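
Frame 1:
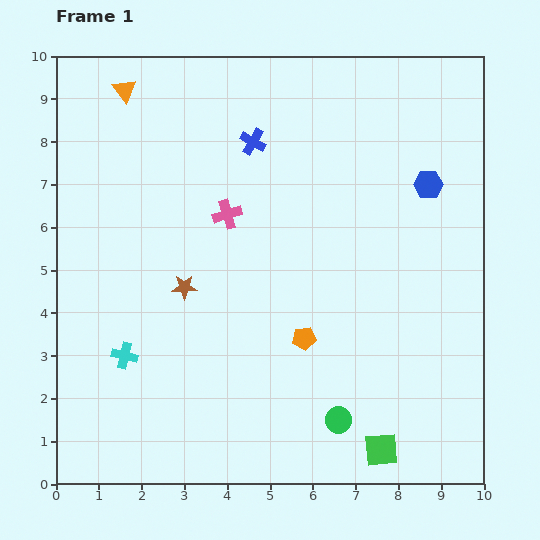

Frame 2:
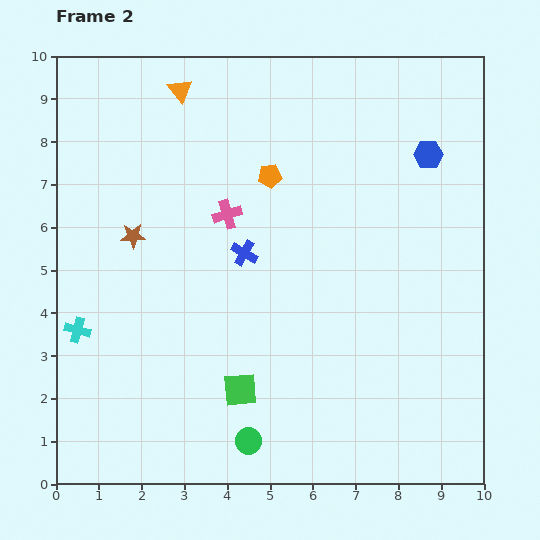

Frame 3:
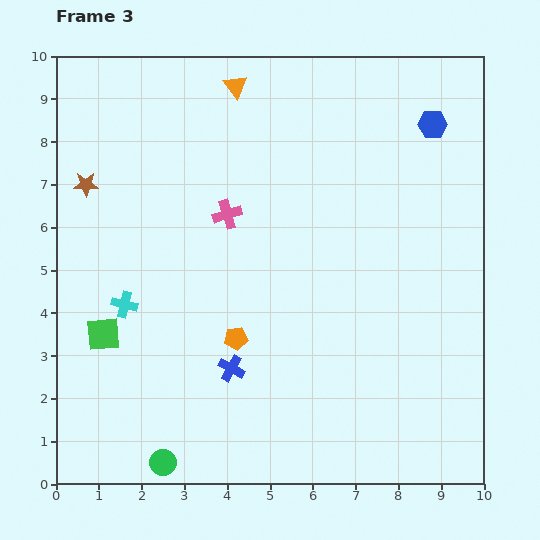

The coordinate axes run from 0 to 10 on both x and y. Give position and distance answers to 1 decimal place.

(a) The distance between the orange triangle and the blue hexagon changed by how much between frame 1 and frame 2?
-1.4

Distance in frame 1: 7.4. Distance in frame 2: 6.0.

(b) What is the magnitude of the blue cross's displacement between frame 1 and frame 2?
2.6

The blue cross moved from (4.6, 8.0) to (4.4, 5.4), a distance of √(0.2² + 2.6²) ≈ 2.6.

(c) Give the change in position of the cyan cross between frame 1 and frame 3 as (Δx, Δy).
(0.0, 1.2)

The cyan cross was at (1.6, 3.0) in frame 1 and (1.6, 4.2) in frame 3.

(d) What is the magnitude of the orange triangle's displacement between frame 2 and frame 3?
1.3

The orange triangle moved from (2.9, 9.2) to (4.2, 9.3), a distance of √(1.3² + 0.1²) ≈ 1.3.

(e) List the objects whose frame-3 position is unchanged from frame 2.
the pink cross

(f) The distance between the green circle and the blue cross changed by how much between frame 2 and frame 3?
-1.7

Distance in frame 2: 4.4. Distance in frame 3: 2.7.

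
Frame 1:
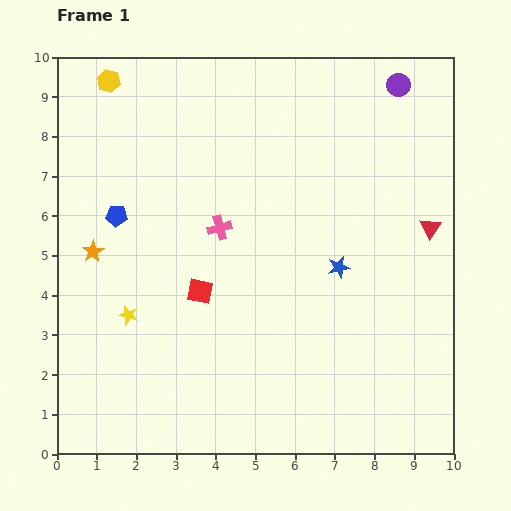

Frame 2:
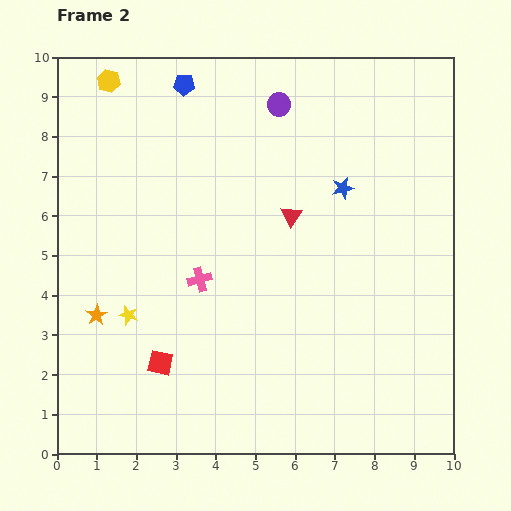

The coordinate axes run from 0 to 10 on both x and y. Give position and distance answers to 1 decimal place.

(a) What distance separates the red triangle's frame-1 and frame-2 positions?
3.5

The red triangle moved from (9.4, 5.7) to (5.9, 6.0), a distance of √(3.5² + 0.3²) ≈ 3.5.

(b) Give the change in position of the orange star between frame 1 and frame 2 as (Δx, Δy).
(0.1, -1.6)

The orange star was at (0.9, 5.1) in frame 1 and (1.0, 3.5) in frame 2.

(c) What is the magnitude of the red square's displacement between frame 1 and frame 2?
2.1

The red square moved from (3.6, 4.1) to (2.6, 2.3), a distance of √(1.0² + 1.8²) ≈ 2.1.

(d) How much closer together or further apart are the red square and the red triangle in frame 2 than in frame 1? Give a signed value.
-1.0

Distance in frame 1: 6.0. Distance in frame 2: 5.0.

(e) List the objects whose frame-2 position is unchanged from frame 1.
the yellow star, the yellow hexagon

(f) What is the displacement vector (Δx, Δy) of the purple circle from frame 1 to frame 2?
(-3.0, -0.5)

The purple circle was at (8.6, 9.3) in frame 1 and (5.6, 8.8) in frame 2.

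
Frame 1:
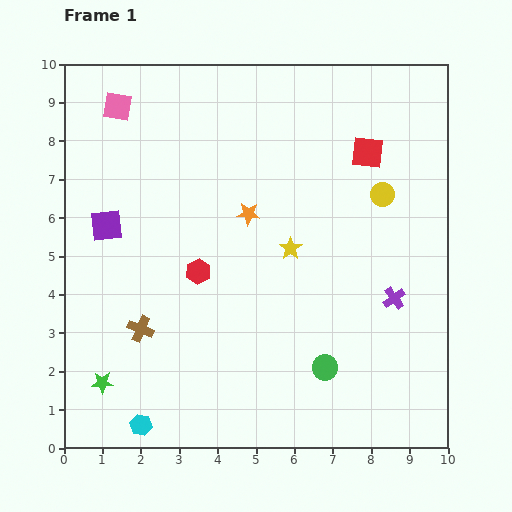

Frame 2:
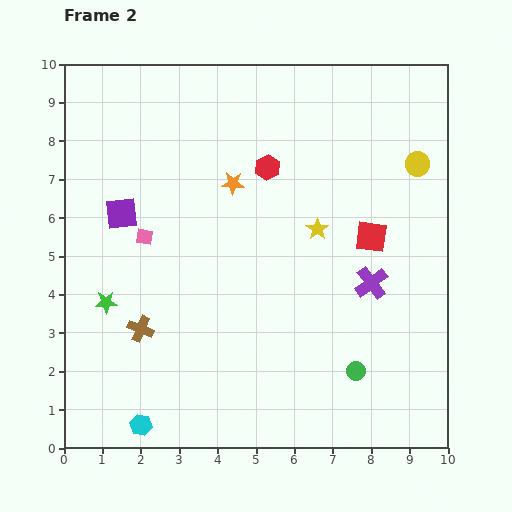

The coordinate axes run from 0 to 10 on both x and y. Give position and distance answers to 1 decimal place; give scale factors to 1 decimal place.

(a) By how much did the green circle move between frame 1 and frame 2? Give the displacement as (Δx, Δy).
(0.8, -0.1)

The green circle was at (6.8, 2.1) in frame 1 and (7.6, 2.0) in frame 2.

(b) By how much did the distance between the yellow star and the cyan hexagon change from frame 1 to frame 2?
+0.9

Distance in frame 1: 6.0. Distance in frame 2: 6.9.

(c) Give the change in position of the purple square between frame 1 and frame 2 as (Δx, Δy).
(0.4, 0.3)

The purple square was at (1.1, 5.8) in frame 1 and (1.5, 6.1) in frame 2.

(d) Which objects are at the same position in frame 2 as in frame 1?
the cyan hexagon, the brown cross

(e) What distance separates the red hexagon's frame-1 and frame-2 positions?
3.2

The red hexagon moved from (3.5, 4.6) to (5.3, 7.3), a distance of √(1.8² + 2.7²) ≈ 3.2.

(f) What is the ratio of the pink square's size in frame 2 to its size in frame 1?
0.6×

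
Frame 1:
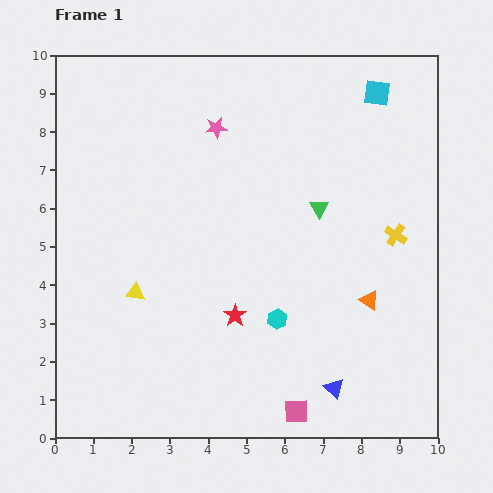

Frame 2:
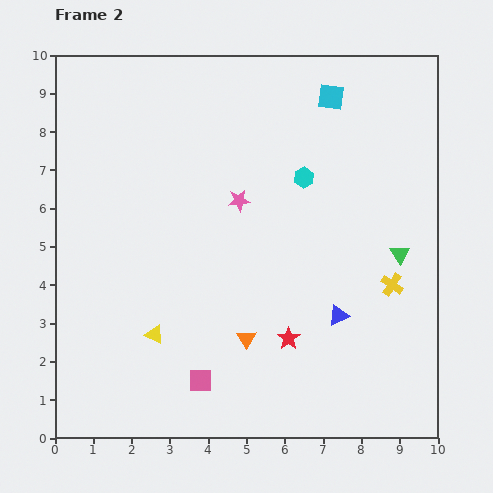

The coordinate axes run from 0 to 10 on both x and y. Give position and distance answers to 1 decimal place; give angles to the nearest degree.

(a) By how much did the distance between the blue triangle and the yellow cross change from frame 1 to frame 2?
-2.7

Distance in frame 1: 4.3. Distance in frame 2: 1.6.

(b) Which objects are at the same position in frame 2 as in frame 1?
none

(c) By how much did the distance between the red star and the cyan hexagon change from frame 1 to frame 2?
+3.1

Distance in frame 1: 1.1. Distance in frame 2: 4.2.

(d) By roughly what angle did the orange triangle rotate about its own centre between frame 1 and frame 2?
25° clockwise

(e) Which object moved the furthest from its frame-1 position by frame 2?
the cyan hexagon

(moved 3.8; next 3.4)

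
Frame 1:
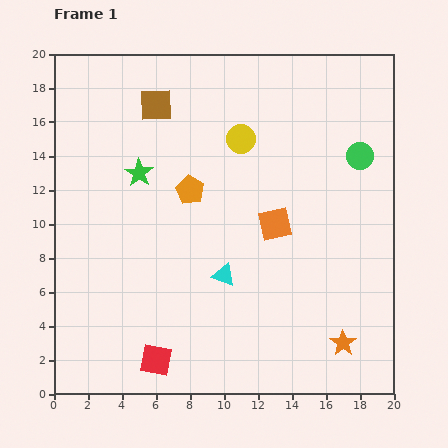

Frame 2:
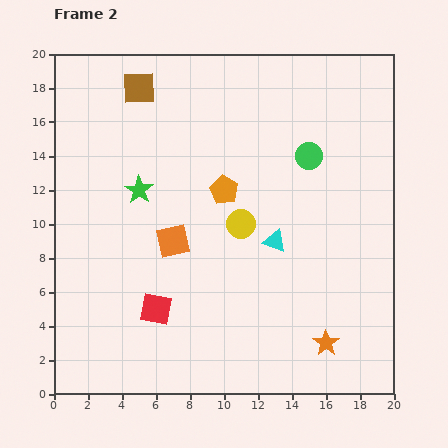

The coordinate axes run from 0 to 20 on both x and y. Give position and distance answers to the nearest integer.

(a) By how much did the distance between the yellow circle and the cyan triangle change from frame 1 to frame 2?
-6

Distance in frame 1: 8. Distance in frame 2: 2.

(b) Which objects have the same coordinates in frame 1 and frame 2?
none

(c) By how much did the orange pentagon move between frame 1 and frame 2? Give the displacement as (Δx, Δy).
(2, 0)

The orange pentagon was at (8, 12) in frame 1 and (10, 12) in frame 2.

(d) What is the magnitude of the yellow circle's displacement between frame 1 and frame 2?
5

The yellow circle moved from (11, 15) to (11, 10), a distance of √(0² + 5²) ≈ 5.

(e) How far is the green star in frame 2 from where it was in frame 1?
1

The green star moved from (5, 13) to (5, 12), a distance of √(0² + 1²) ≈ 1.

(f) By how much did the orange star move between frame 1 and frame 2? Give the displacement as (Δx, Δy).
(-1, 0)

The orange star was at (17, 3) in frame 1 and (16, 3) in frame 2.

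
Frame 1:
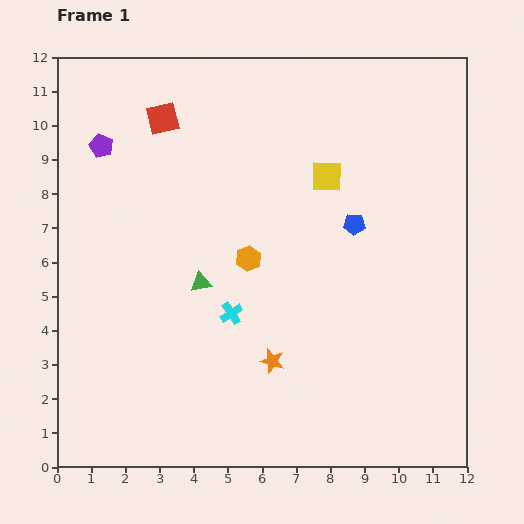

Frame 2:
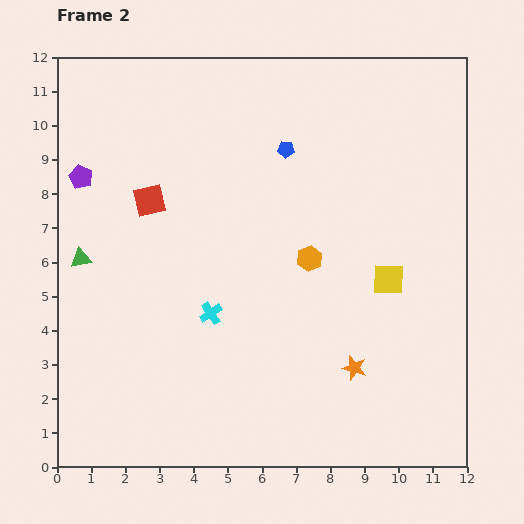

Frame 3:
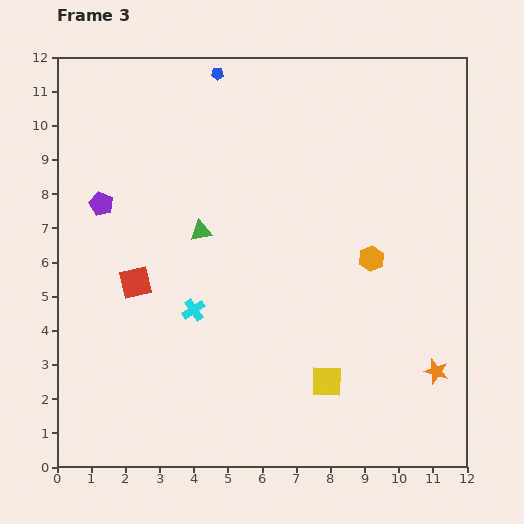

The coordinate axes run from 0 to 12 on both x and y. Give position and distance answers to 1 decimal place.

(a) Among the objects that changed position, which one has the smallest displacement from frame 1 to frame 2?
the cyan cross

(moved 0.6)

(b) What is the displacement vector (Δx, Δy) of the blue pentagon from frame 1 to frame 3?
(-4.0, 4.4)

The blue pentagon was at (8.7, 7.1) in frame 1 and (4.7, 11.5) in frame 3.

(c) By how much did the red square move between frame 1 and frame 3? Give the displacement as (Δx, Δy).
(-0.8, -4.8)

The red square was at (3.1, 10.2) in frame 1 and (2.3, 5.4) in frame 3.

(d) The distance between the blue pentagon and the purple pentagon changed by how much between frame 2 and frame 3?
-1.0

Distance in frame 2: 6.1. Distance in frame 3: 5.1.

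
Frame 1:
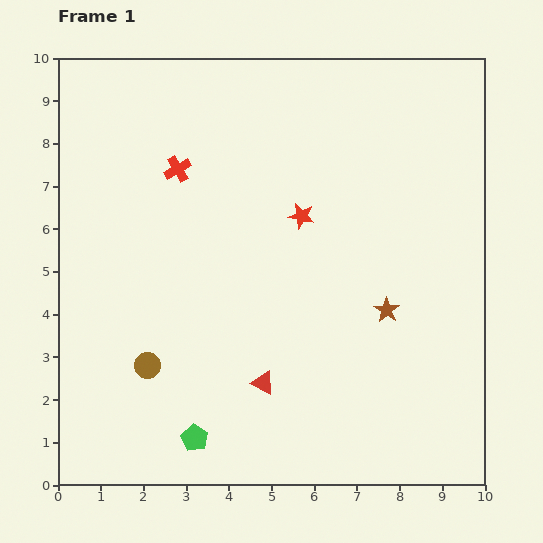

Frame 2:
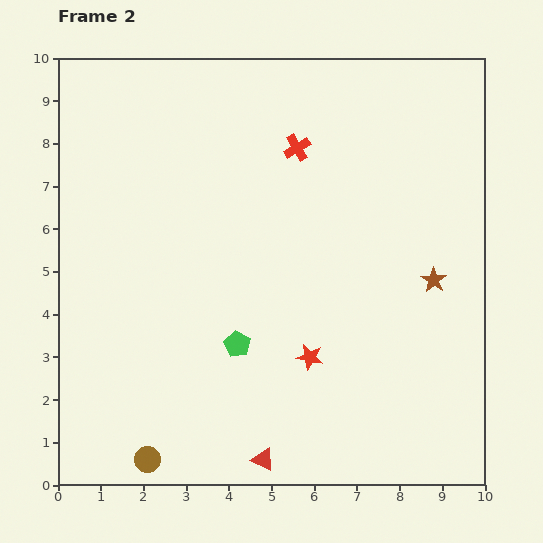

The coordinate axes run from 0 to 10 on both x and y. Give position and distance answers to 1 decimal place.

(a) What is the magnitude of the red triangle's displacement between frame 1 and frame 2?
1.8

The red triangle moved from (4.8, 2.4) to (4.8, 0.6), a distance of √(0.0² + 1.8²) ≈ 1.8.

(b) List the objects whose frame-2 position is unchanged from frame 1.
none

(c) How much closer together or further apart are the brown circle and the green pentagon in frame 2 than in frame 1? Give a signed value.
+1.4

Distance in frame 1: 2.0. Distance in frame 2: 3.4.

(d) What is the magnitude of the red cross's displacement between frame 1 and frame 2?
2.8

The red cross moved from (2.8, 7.4) to (5.6, 7.9), a distance of √(2.8² + 0.5²) ≈ 2.8.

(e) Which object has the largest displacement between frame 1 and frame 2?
the red star

(moved 3.3; next 2.8)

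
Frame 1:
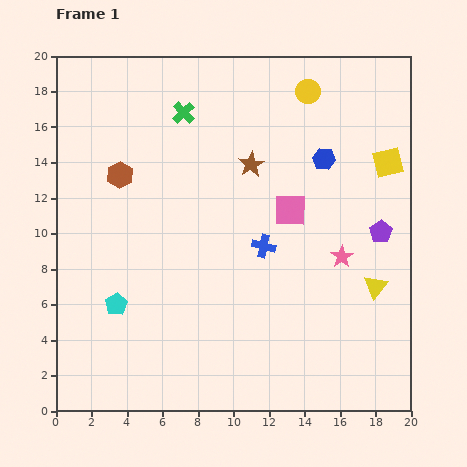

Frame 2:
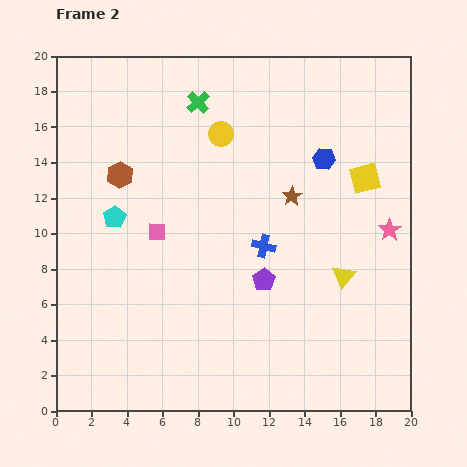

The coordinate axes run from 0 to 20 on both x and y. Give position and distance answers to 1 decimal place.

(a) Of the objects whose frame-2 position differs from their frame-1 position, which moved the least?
the green cross

(moved 1.0)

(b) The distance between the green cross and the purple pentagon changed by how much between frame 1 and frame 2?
-2.3

Distance in frame 1: 13.0. Distance in frame 2: 10.7.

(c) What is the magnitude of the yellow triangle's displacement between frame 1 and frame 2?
1.9

The yellow triangle moved from (18.0, 7.0) to (16.2, 7.6), a distance of √(1.8² + 0.6²) ≈ 1.9.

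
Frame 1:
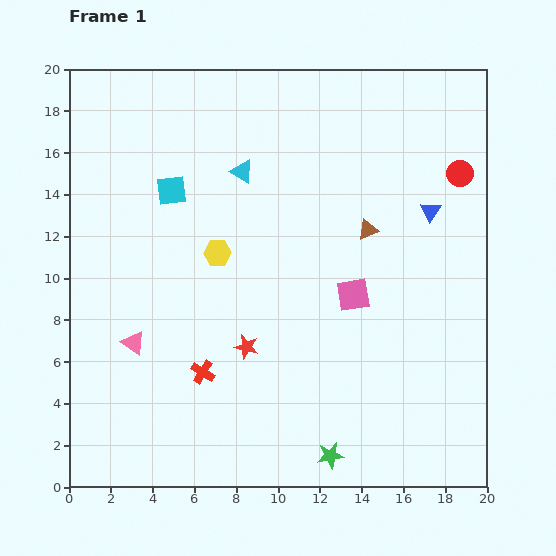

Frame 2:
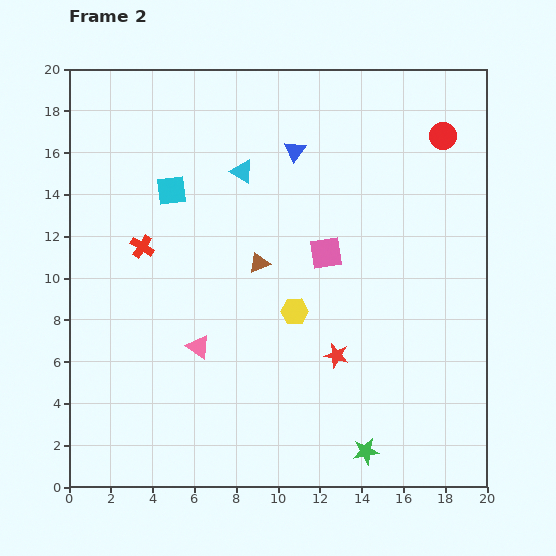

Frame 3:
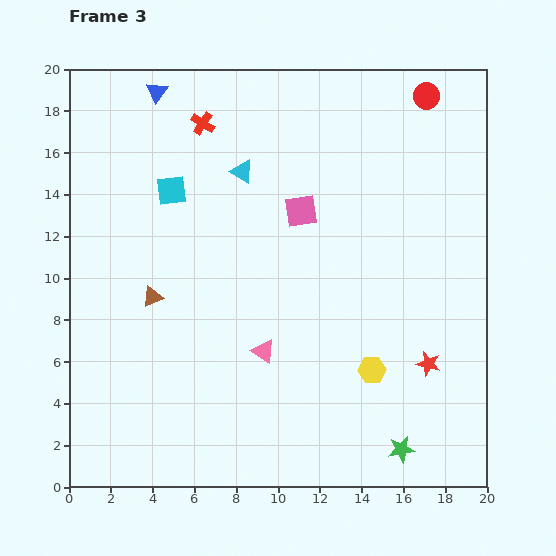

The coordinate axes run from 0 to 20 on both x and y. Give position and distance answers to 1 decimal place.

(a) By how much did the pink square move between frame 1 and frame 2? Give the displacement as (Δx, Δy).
(-1.3, 2.0)

The pink square was at (13.6, 9.2) in frame 1 and (12.3, 11.2) in frame 2.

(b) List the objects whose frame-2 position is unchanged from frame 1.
the cyan square, the cyan triangle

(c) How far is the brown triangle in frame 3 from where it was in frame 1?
10.8

The brown triangle moved from (14.3, 12.3) to (4.0, 9.1), a distance of √(10.3² + 3.2²) ≈ 10.8.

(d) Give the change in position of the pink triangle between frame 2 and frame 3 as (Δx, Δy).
(3.1, -0.2)

The pink triangle was at (6.2, 6.7) in frame 2 and (9.3, 6.5) in frame 3.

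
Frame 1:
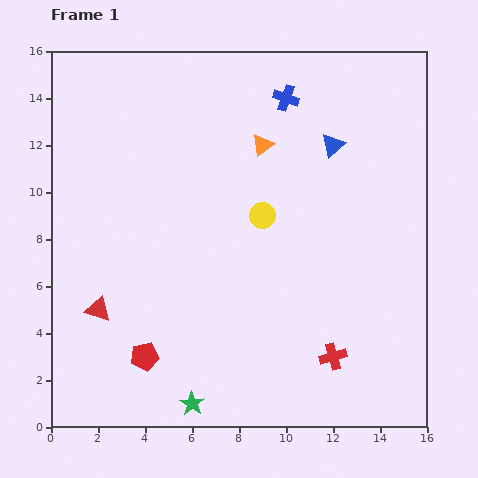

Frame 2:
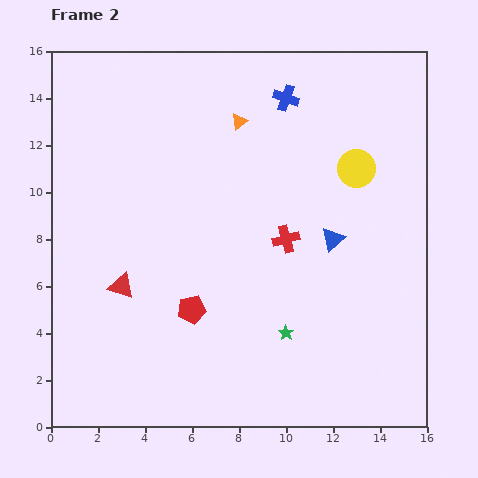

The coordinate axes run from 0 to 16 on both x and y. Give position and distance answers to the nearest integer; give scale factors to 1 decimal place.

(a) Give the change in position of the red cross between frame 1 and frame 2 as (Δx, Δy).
(-2, 5)

The red cross was at (12, 3) in frame 1 and (10, 8) in frame 2.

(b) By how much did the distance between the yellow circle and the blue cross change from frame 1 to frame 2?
-1

Distance in frame 1: 5. Distance in frame 2: 4.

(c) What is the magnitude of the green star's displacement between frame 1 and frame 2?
5

The green star moved from (6, 1) to (10, 4), a distance of √(4² + 3²) ≈ 5.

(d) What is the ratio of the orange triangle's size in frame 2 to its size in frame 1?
0.8×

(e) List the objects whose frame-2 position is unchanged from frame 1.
the blue cross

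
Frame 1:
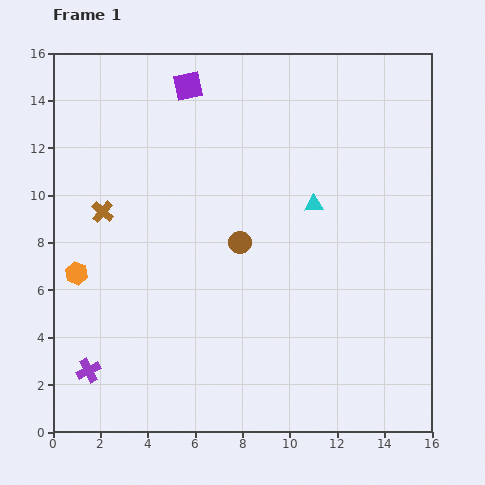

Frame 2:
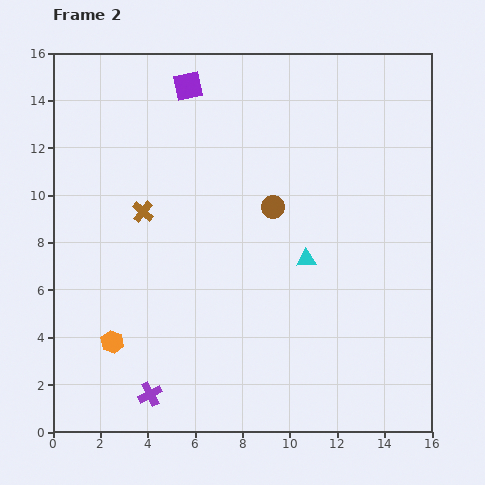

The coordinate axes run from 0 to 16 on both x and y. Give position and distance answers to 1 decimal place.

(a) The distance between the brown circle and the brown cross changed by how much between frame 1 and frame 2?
-0.4

Distance in frame 1: 5.9. Distance in frame 2: 5.5.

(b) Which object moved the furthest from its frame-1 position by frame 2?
the orange hexagon

(moved 3.3; next 2.8)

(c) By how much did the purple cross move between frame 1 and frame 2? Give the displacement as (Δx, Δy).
(2.6, -1.0)

The purple cross was at (1.5, 2.6) in frame 1 and (4.1, 1.6) in frame 2.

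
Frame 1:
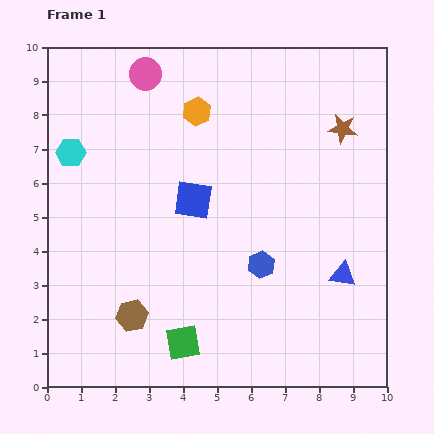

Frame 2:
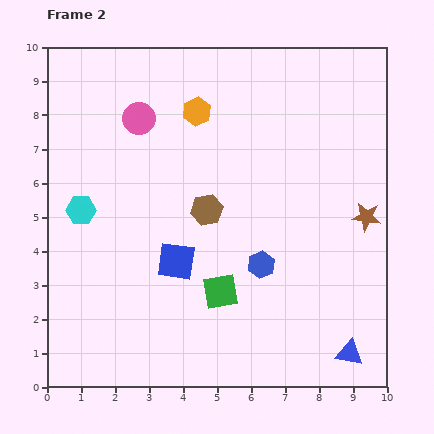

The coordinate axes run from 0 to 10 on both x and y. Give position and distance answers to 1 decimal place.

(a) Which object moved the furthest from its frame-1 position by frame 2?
the brown hexagon

(moved 3.8; next 2.7)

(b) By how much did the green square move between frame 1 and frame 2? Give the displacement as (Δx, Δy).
(1.1, 1.5)

The green square was at (4.0, 1.3) in frame 1 and (5.1, 2.8) in frame 2.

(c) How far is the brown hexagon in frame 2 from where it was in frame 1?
3.8

The brown hexagon moved from (2.5, 2.1) to (4.7, 5.2), a distance of √(2.2² + 3.1²) ≈ 3.8.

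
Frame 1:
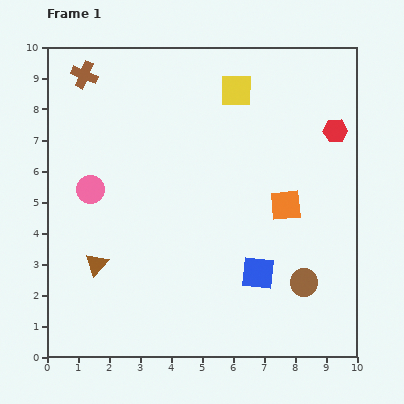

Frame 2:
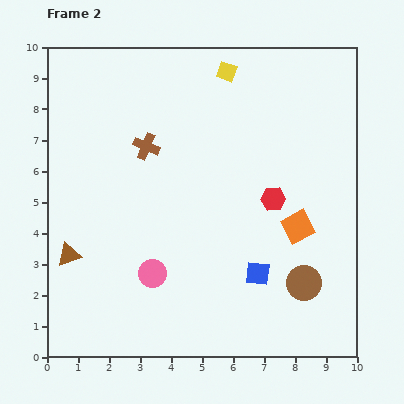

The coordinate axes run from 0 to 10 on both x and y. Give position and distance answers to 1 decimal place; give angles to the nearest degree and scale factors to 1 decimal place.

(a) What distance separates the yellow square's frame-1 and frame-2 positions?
0.7

The yellow square moved from (6.1, 8.6) to (5.8, 9.2), a distance of √(0.3² + 0.6²) ≈ 0.7.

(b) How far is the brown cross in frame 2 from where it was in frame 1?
3.0

The brown cross moved from (1.2, 9.1) to (3.2, 6.8), a distance of √(2.0² + 2.3²) ≈ 3.0.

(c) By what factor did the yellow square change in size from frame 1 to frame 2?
0.6×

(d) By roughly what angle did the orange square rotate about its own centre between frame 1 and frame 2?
23° counter-clockwise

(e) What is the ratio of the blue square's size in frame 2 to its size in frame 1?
0.7×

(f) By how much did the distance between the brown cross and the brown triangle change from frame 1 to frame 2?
-1.8

Distance in frame 1: 6.1. Distance in frame 2: 4.3.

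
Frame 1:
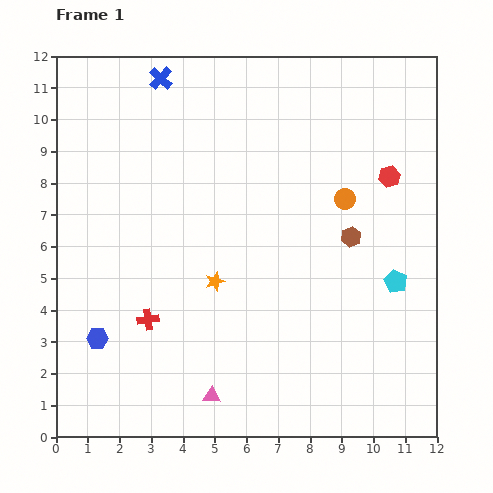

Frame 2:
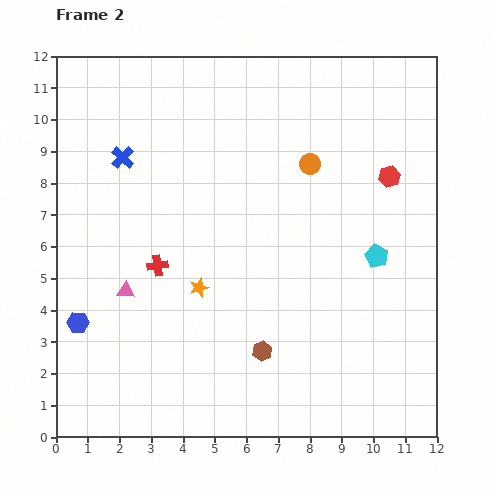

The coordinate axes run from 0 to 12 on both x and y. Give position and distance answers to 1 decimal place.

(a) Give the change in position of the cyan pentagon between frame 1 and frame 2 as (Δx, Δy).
(-0.6, 0.8)

The cyan pentagon was at (10.7, 4.9) in frame 1 and (10.1, 5.7) in frame 2.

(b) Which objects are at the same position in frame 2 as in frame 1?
the red hexagon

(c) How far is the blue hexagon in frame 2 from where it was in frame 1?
0.8

The blue hexagon moved from (1.3, 3.1) to (0.7, 3.6), a distance of √(0.6² + 0.5²) ≈ 0.8.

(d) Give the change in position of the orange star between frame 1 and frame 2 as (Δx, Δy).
(-0.5, -0.2)

The orange star was at (5.0, 4.9) in frame 1 and (4.5, 4.7) in frame 2.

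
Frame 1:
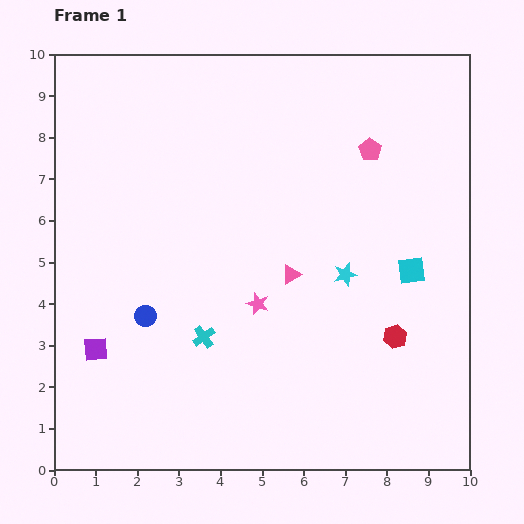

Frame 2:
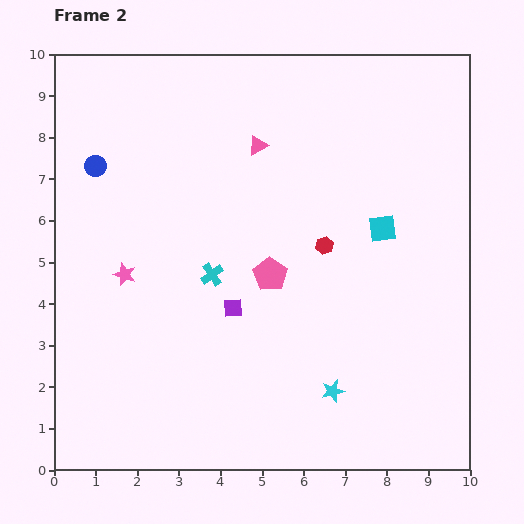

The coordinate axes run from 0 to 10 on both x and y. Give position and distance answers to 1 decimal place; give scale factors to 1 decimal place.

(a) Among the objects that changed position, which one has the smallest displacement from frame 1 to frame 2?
the cyan square

(moved 1.2)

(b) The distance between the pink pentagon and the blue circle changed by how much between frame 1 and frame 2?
-1.8

Distance in frame 1: 6.7. Distance in frame 2: 4.9.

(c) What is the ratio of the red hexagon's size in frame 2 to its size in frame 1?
0.8×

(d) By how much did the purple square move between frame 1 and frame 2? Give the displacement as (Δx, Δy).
(3.3, 1.0)

The purple square was at (1.0, 2.9) in frame 1 and (4.3, 3.9) in frame 2.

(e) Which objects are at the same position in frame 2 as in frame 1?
none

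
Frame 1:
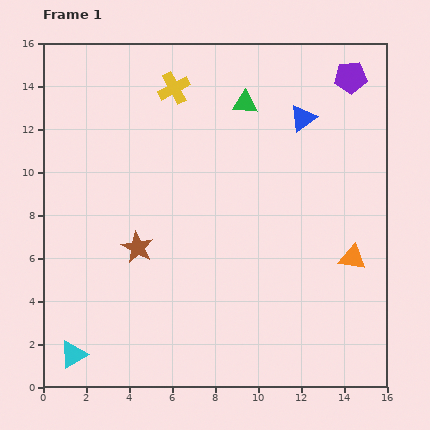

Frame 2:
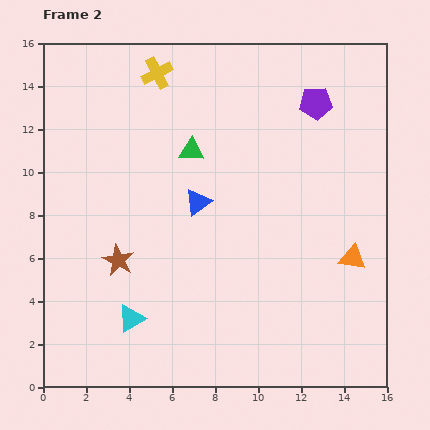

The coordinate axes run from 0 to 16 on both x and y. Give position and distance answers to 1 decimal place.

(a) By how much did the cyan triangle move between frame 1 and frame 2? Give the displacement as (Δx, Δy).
(2.7, 1.7)

The cyan triangle was at (1.4, 1.5) in frame 1 and (4.1, 3.2) in frame 2.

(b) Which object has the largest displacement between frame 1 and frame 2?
the blue triangle

(moved 6.3; next 3.3)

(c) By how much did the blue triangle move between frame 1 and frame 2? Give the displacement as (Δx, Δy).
(-4.9, -3.9)

The blue triangle was at (12.1, 12.5) in frame 1 and (7.2, 8.6) in frame 2.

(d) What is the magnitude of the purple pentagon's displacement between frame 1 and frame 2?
2.0

The purple pentagon moved from (14.3, 14.4) to (12.7, 13.2), a distance of √(1.6² + 1.2²) ≈ 2.0.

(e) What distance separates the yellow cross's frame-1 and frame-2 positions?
1.1

The yellow cross moved from (6.1, 13.9) to (5.3, 14.6), a distance of √(0.8² + 0.7²) ≈ 1.1.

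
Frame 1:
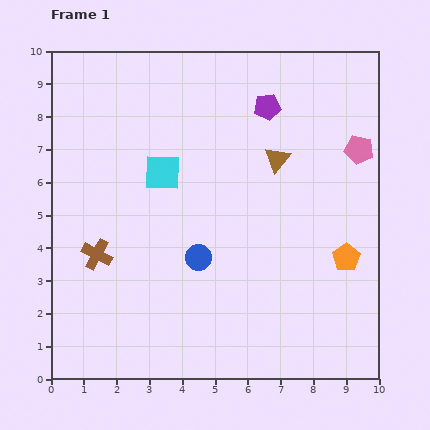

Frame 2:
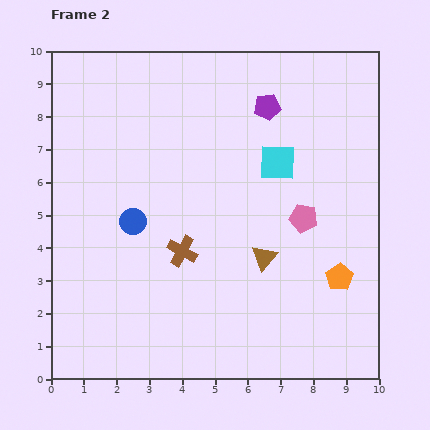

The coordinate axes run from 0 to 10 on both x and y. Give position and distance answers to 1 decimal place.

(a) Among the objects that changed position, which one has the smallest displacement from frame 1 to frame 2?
the orange pentagon

(moved 0.6)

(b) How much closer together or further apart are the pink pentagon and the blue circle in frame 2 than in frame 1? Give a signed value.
-0.7

Distance in frame 1: 5.9. Distance in frame 2: 5.2.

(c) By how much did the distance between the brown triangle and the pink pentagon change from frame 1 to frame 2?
-0.8

Distance in frame 1: 2.5. Distance in frame 2: 1.7.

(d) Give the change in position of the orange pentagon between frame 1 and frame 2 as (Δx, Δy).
(-0.2, -0.6)

The orange pentagon was at (9.0, 3.7) in frame 1 and (8.8, 3.1) in frame 2.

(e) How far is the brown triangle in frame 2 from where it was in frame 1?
3.0

The brown triangle moved from (6.9, 6.7) to (6.5, 3.7), a distance of √(0.4² + 3.0²) ≈ 3.0.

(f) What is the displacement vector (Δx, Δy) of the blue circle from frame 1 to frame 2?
(-2.0, 1.1)

The blue circle was at (4.5, 3.7) in frame 1 and (2.5, 4.8) in frame 2.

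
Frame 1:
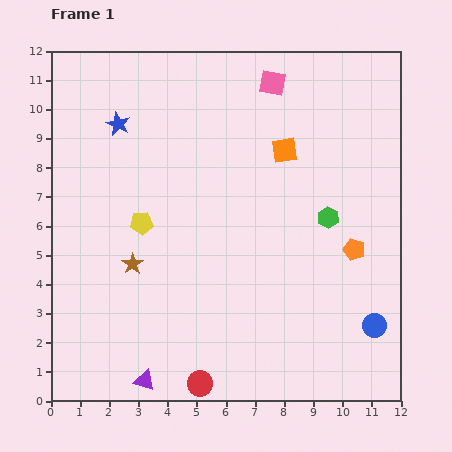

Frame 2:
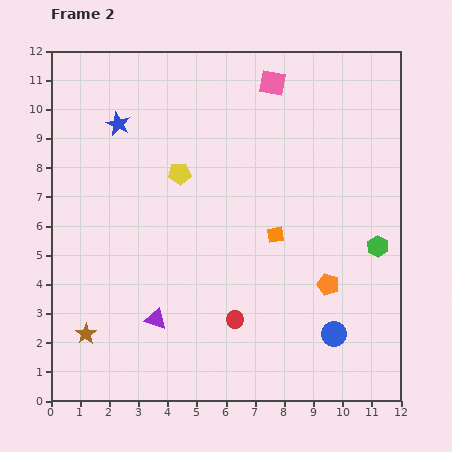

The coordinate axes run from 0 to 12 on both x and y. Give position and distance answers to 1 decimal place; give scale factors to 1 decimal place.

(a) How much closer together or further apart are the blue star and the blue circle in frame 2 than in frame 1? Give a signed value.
-0.9

Distance in frame 1: 11.2. Distance in frame 2: 10.3.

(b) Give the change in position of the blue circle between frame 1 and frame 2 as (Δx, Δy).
(-1.4, -0.3)

The blue circle was at (11.1, 2.6) in frame 1 and (9.7, 2.3) in frame 2.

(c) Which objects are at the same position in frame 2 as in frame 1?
the blue star, the pink square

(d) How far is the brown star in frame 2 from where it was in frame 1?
2.9

The brown star moved from (2.8, 4.7) to (1.2, 2.3), a distance of √(1.6² + 2.4²) ≈ 2.9.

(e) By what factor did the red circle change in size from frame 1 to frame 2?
0.7×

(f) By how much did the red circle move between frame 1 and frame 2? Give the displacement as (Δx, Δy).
(1.2, 2.2)

The red circle was at (5.1, 0.6) in frame 1 and (6.3, 2.8) in frame 2.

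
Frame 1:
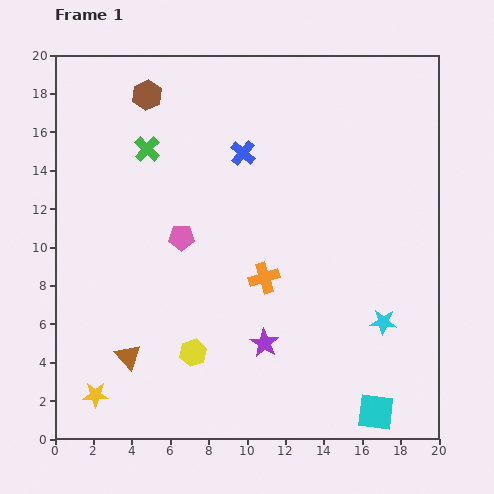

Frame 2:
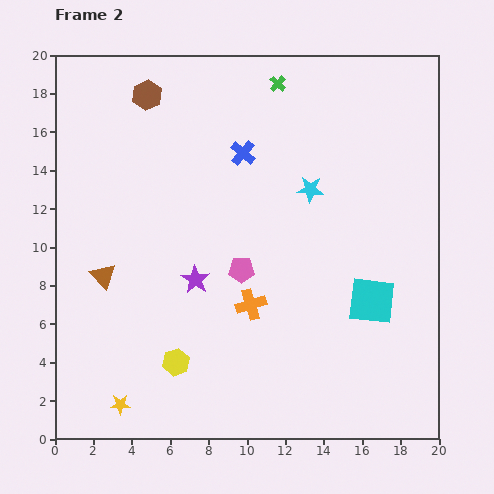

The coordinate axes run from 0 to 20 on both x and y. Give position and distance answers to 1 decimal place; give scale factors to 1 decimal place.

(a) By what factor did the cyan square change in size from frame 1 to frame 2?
1.3×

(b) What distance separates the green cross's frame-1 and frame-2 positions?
7.6

The green cross moved from (4.8, 15.1) to (11.6, 18.5), a distance of √(6.8² + 3.4²) ≈ 7.6.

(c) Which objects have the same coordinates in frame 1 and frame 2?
the brown hexagon, the blue cross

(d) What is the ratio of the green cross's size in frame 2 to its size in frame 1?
0.6×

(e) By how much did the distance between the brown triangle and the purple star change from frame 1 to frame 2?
-2.3

Distance in frame 1: 7.1. Distance in frame 2: 4.8.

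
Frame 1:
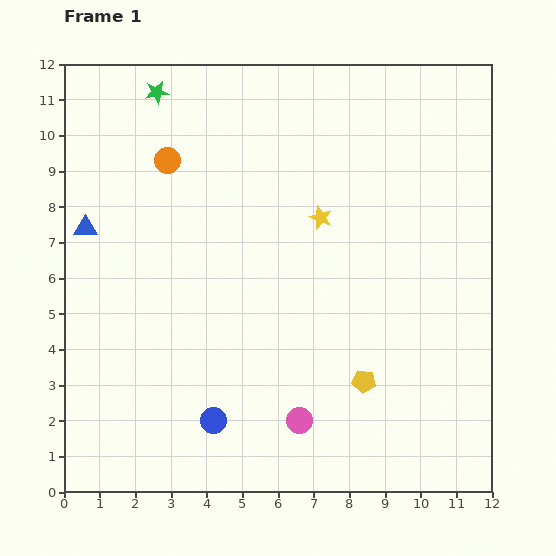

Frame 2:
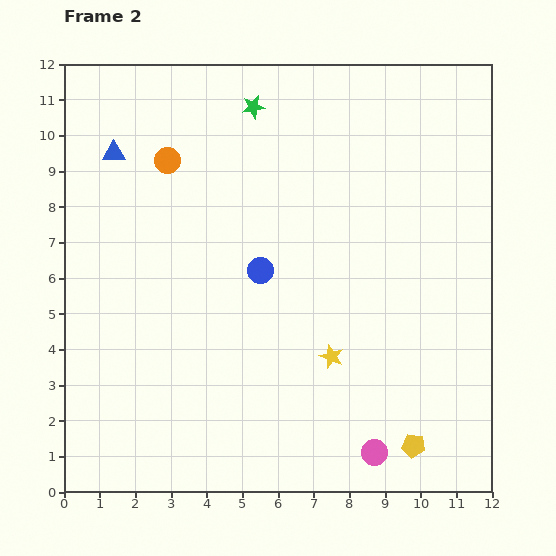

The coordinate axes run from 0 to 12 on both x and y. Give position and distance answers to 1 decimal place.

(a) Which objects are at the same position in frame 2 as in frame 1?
the orange circle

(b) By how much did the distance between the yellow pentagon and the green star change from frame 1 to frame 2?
+0.5

Distance in frame 1: 10.0. Distance in frame 2: 10.5.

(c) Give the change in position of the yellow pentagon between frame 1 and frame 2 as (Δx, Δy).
(1.4, -1.8)

The yellow pentagon was at (8.4, 3.1) in frame 1 and (9.8, 1.3) in frame 2.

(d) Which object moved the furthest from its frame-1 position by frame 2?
the blue circle

(moved 4.4; next 3.9)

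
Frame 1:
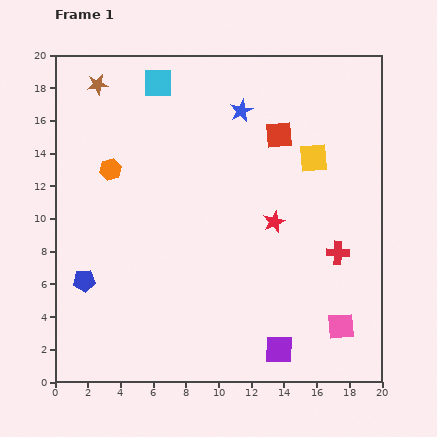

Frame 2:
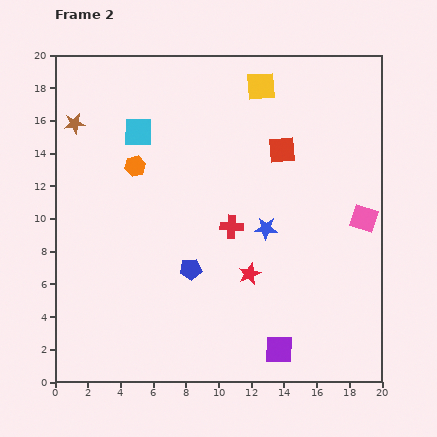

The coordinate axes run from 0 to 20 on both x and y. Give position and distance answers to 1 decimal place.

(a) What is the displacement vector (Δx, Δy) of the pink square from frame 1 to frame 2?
(1.4, 6.6)

The pink square was at (17.5, 3.4) in frame 1 and (18.9, 10.0) in frame 2.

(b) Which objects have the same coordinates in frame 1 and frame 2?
the purple square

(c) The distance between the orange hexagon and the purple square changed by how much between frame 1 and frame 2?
-0.9

Distance in frame 1: 15.1. Distance in frame 2: 14.2.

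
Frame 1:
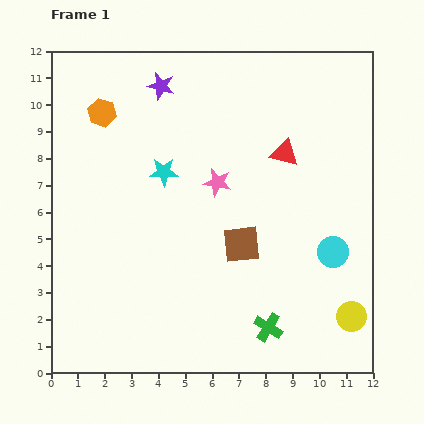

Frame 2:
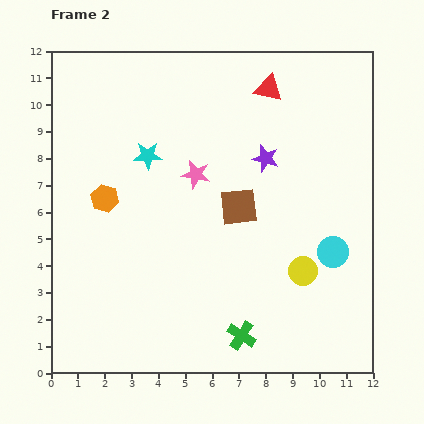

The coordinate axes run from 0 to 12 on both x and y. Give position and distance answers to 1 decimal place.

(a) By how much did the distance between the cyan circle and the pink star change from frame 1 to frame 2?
+0.9

Distance in frame 1: 5.0. Distance in frame 2: 5.9.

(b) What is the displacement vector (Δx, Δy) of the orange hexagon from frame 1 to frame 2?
(0.1, -3.2)

The orange hexagon was at (1.9, 9.7) in frame 1 and (2.0, 6.5) in frame 2.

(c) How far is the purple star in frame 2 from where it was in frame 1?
4.7

The purple star moved from (4.1, 10.7) to (8.0, 8.0), a distance of √(3.9² + 2.7²) ≈ 4.7.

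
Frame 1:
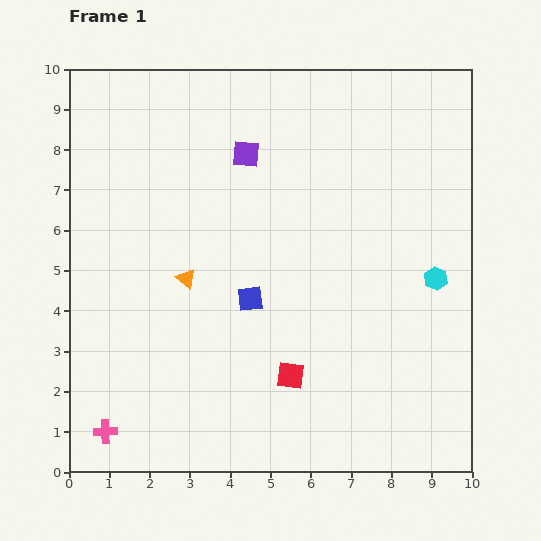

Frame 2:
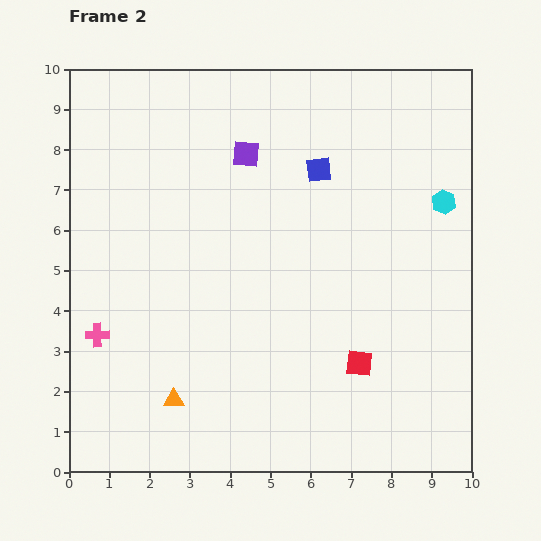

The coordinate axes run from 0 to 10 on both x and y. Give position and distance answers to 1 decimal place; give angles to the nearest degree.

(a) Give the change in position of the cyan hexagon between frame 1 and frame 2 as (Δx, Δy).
(0.2, 1.9)

The cyan hexagon was at (9.1, 4.8) in frame 1 and (9.3, 6.7) in frame 2.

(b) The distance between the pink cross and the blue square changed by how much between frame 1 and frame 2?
+2.0

Distance in frame 1: 4.9. Distance in frame 2: 6.9.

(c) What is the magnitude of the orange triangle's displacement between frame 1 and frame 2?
3.0

The orange triangle moved from (2.9, 4.8) to (2.6, 1.8), a distance of √(0.3² + 3.0²) ≈ 3.0.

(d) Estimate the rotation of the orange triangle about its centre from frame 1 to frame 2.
40° counter-clockwise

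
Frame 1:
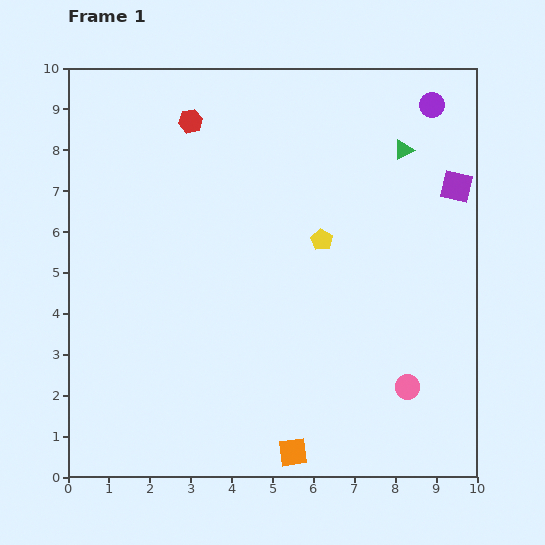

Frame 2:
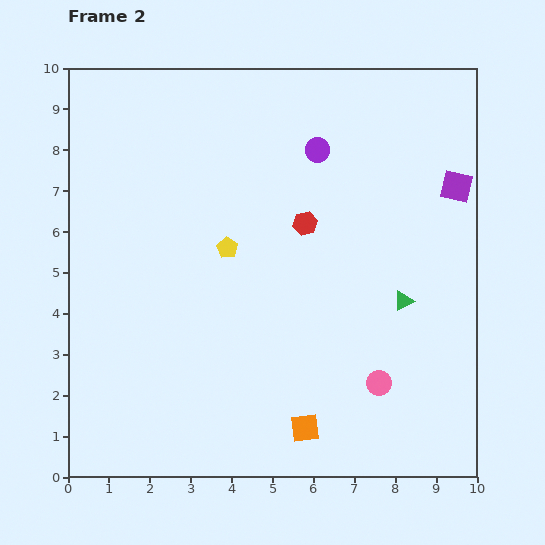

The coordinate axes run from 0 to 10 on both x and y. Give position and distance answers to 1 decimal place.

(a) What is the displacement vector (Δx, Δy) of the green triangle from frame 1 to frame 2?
(0.0, -3.7)

The green triangle was at (8.2, 8.0) in frame 1 and (8.2, 4.3) in frame 2.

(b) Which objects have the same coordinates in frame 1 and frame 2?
the purple square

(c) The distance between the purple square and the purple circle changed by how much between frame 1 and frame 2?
+1.4

Distance in frame 1: 2.1. Distance in frame 2: 3.5.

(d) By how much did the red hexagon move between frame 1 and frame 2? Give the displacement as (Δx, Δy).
(2.8, -2.5)

The red hexagon was at (3.0, 8.7) in frame 1 and (5.8, 6.2) in frame 2.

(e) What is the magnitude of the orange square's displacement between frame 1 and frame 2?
0.7

The orange square moved from (5.5, 0.6) to (5.8, 1.2), a distance of √(0.3² + 0.6²) ≈ 0.7.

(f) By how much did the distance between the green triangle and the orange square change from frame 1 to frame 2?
-4.0

Distance in frame 1: 7.9. Distance in frame 2: 3.9.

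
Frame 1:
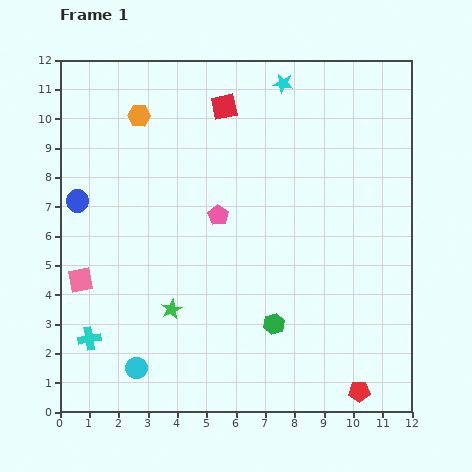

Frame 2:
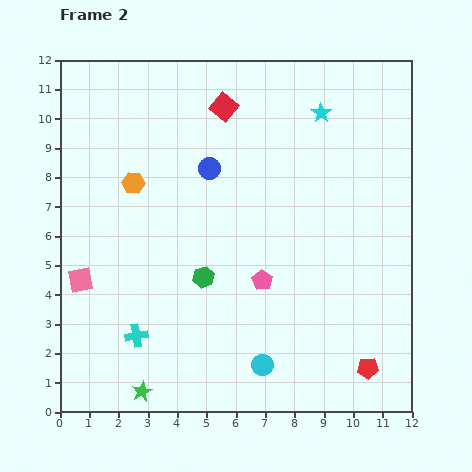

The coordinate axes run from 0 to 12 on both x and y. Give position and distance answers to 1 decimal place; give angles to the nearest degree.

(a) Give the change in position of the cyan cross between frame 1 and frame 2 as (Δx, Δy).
(1.6, 0.1)

The cyan cross was at (1.0, 2.5) in frame 1 and (2.6, 2.6) in frame 2.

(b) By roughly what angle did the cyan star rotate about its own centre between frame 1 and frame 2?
27° clockwise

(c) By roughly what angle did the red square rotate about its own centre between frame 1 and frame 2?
39° counter-clockwise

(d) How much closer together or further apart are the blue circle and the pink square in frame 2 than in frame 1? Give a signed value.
+3.1

Distance in frame 1: 2.7. Distance in frame 2: 5.8.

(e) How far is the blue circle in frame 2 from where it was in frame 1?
4.6

The blue circle moved from (0.6, 7.2) to (5.1, 8.3), a distance of √(4.5² + 1.1²) ≈ 4.6.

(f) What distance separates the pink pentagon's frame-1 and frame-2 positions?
2.7

The pink pentagon moved from (5.4, 6.7) to (6.9, 4.5), a distance of √(1.5² + 2.2²) ≈ 2.7.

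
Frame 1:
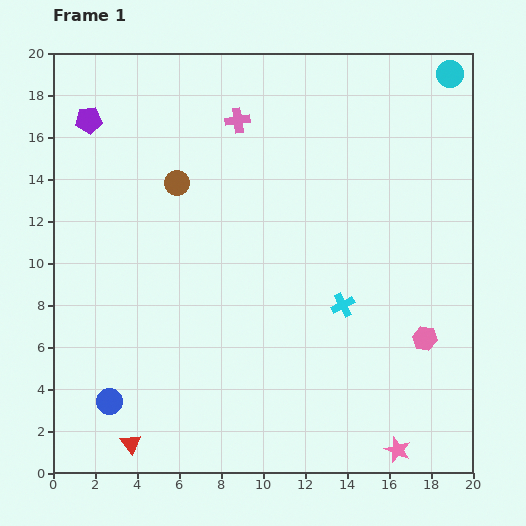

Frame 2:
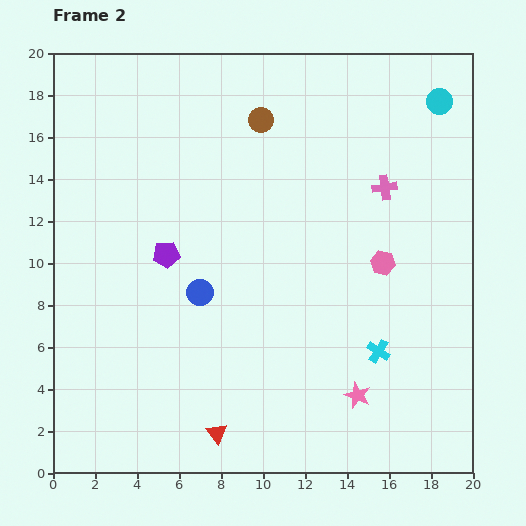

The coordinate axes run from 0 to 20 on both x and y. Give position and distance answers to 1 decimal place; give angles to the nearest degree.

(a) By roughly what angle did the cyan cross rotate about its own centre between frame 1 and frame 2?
31° counter-clockwise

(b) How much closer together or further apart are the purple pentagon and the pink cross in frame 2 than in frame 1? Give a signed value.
+3.8

Distance in frame 1: 7.1. Distance in frame 2: 10.9.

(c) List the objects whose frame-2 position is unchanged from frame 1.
none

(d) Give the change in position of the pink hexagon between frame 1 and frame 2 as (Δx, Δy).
(-2.0, 3.6)

The pink hexagon was at (17.7, 6.4) in frame 1 and (15.7, 10.0) in frame 2.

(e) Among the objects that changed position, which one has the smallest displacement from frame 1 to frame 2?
the cyan circle

(moved 1.4)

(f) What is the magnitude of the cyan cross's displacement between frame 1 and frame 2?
2.8

The cyan cross moved from (13.8, 8.0) to (15.5, 5.8), a distance of √(1.7² + 2.2²) ≈ 2.8.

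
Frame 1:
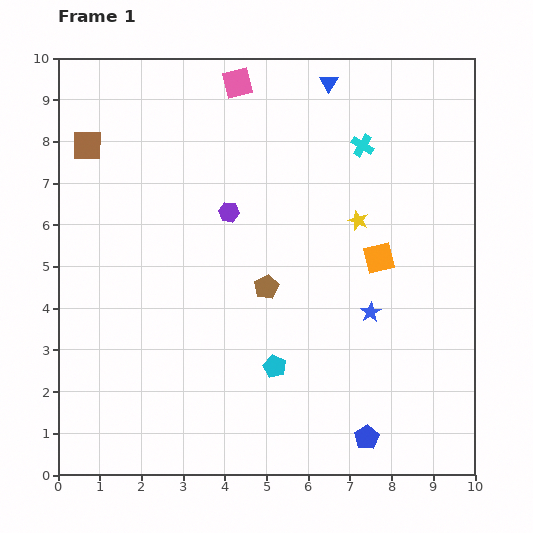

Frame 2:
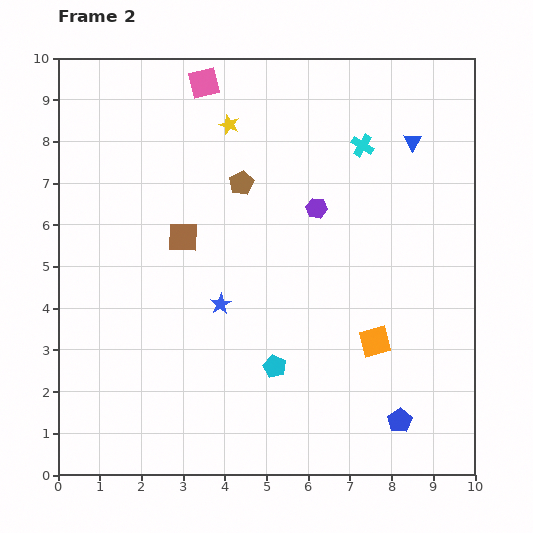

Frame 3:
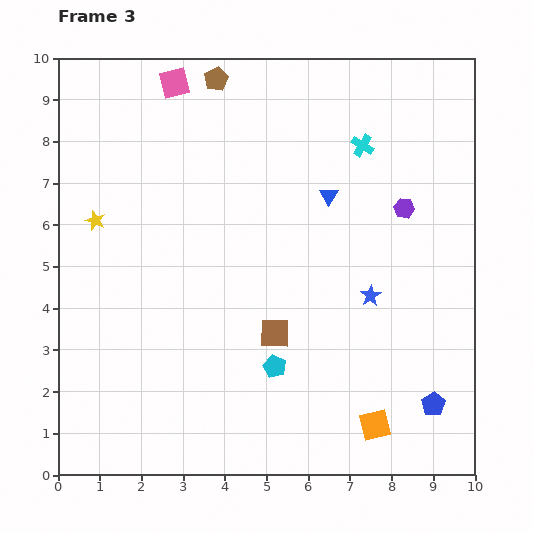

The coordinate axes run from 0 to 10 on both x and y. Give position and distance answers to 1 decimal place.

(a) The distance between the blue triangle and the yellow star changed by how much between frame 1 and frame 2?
+1.0

Distance in frame 1: 3.4. Distance in frame 2: 4.4.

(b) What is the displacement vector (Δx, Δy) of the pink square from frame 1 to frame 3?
(-1.5, 0.0)

The pink square was at (4.3, 9.4) in frame 1 and (2.8, 9.4) in frame 3.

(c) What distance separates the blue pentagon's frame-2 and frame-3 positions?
0.9

The blue pentagon moved from (8.2, 1.3) to (9.0, 1.7), a distance of √(0.8² + 0.4²) ≈ 0.9.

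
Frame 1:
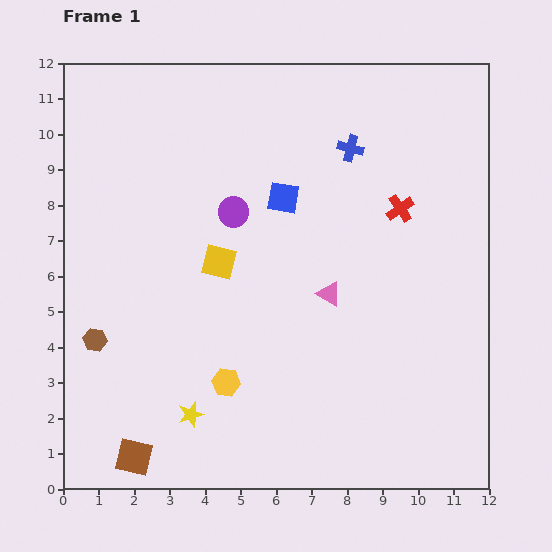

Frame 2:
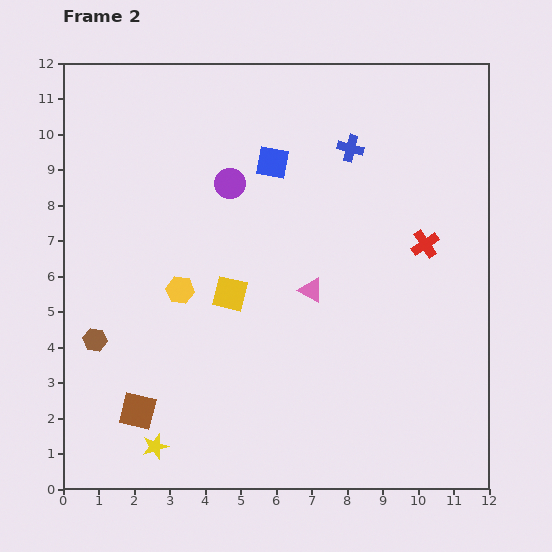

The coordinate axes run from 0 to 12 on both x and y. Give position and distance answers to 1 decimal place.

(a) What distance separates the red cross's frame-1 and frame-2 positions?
1.2

The red cross moved from (9.5, 7.9) to (10.2, 6.9), a distance of √(0.7² + 1.0²) ≈ 1.2.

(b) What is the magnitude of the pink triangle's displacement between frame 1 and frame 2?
0.5

The pink triangle moved from (7.5, 5.5) to (7.0, 5.6), a distance of √(0.5² + 0.1²) ≈ 0.5.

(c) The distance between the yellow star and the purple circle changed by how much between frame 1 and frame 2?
+1.9

Distance in frame 1: 5.8. Distance in frame 2: 7.7.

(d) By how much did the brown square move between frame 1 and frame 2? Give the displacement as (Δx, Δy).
(0.1, 1.3)

The brown square was at (2.0, 0.9) in frame 1 and (2.1, 2.2) in frame 2.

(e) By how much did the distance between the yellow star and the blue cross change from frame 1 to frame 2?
+1.3

Distance in frame 1: 8.7. Distance in frame 2: 10.0.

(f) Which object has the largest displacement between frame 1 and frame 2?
the yellow hexagon

(moved 2.9; next 1.3)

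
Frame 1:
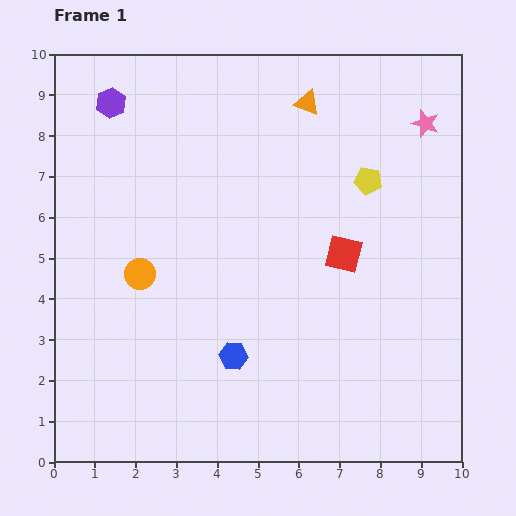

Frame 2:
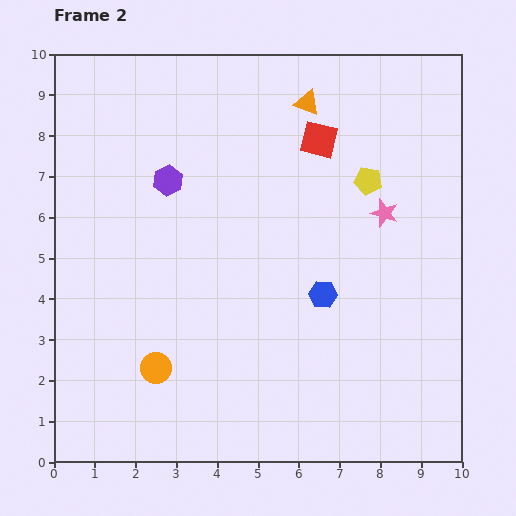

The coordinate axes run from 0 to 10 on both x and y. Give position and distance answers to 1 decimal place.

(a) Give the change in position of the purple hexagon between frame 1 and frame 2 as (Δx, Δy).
(1.4, -1.9)

The purple hexagon was at (1.4, 8.8) in frame 1 and (2.8, 6.9) in frame 2.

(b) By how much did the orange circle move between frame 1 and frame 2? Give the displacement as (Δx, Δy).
(0.4, -2.3)

The orange circle was at (2.1, 4.6) in frame 1 and (2.5, 2.3) in frame 2.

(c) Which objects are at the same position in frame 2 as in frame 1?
the yellow pentagon, the orange triangle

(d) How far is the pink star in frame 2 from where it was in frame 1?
2.4

The pink star moved from (9.1, 8.3) to (8.1, 6.1), a distance of √(1.0² + 2.2²) ≈ 2.4.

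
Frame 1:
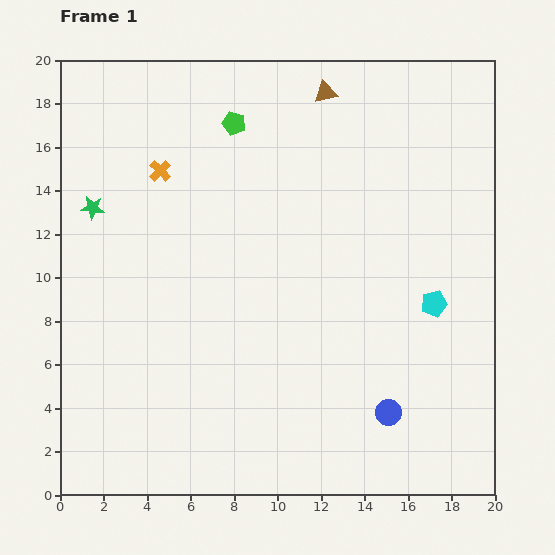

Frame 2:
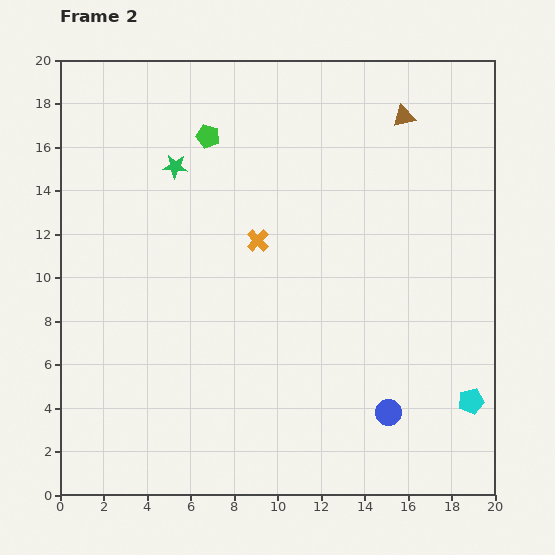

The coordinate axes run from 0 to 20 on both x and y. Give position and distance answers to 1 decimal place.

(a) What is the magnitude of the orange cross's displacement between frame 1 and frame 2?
5.5

The orange cross moved from (4.6, 14.9) to (9.1, 11.7), a distance of √(4.5² + 3.2²) ≈ 5.5.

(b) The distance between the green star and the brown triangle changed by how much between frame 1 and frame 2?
-1.2

Distance in frame 1: 11.9. Distance in frame 2: 10.7.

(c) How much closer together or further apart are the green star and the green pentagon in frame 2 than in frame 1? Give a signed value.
-5.5

Distance in frame 1: 7.6. Distance in frame 2: 2.1.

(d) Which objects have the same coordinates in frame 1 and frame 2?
the blue circle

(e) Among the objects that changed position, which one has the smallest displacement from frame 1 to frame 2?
the green pentagon

(moved 1.3)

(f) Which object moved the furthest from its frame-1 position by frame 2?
the orange cross

(moved 5.5; next 4.8)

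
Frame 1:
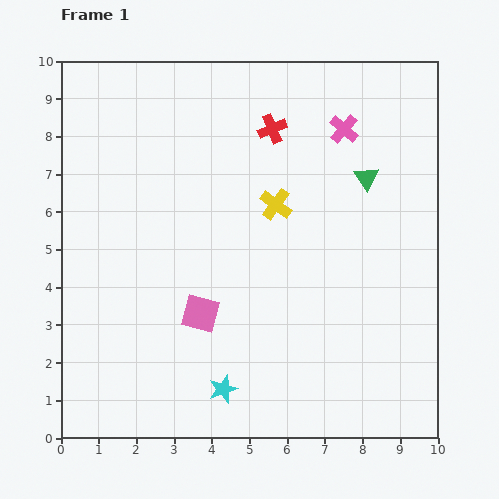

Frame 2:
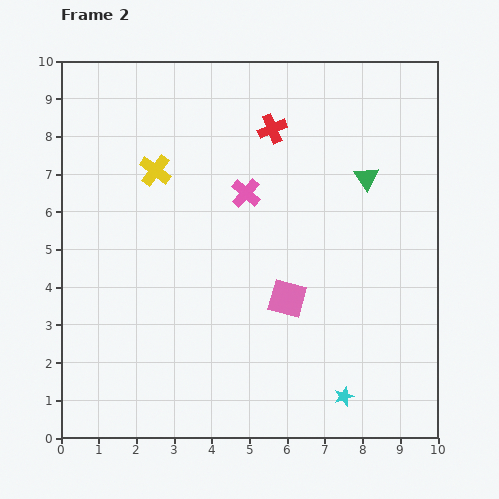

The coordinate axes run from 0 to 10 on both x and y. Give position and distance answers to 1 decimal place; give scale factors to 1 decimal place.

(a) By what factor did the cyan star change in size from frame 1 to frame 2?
0.7×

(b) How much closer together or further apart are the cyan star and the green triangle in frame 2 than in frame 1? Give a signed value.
-1.0

Distance in frame 1: 6.8. Distance in frame 2: 5.8.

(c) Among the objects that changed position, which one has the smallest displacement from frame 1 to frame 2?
the pink square

(moved 2.3)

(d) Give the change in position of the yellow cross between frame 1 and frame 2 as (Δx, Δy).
(-3.2, 0.9)

The yellow cross was at (5.7, 6.2) in frame 1 and (2.5, 7.1) in frame 2.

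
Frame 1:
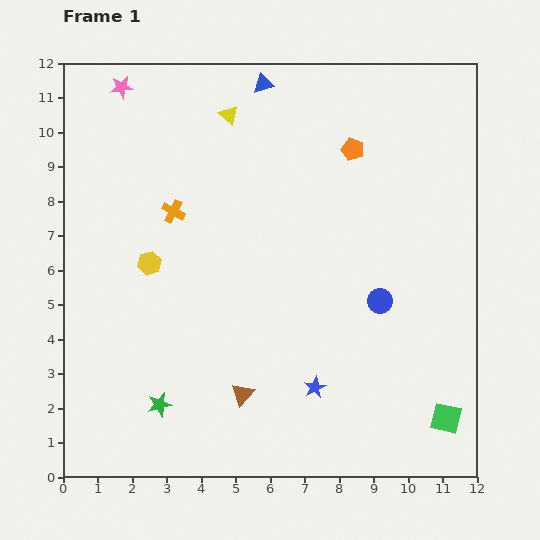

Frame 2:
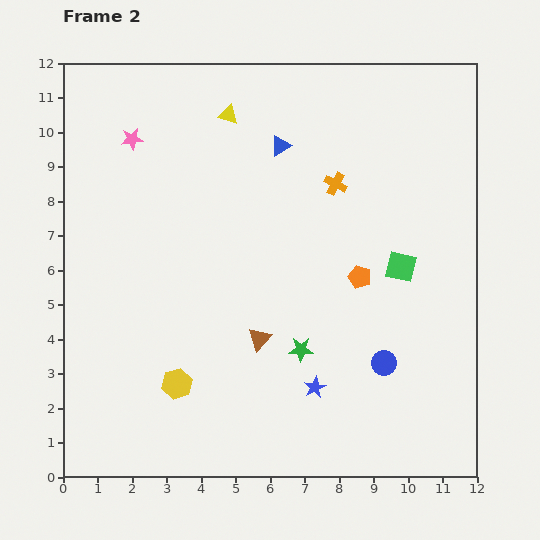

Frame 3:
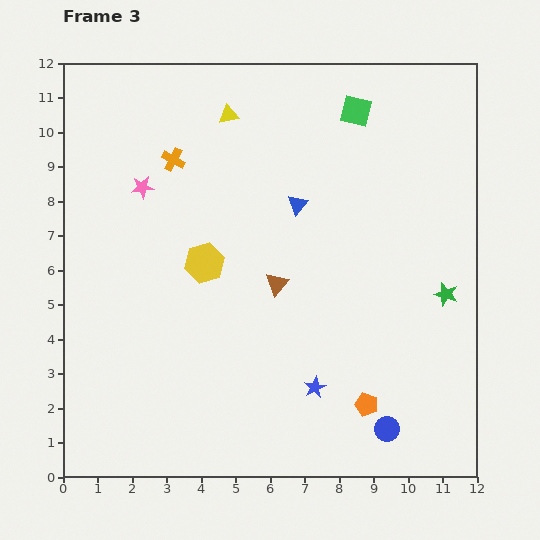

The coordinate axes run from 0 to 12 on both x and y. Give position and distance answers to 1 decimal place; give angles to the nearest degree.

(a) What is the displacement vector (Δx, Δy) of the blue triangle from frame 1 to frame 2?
(0.5, -1.8)

The blue triangle was at (5.8, 11.4) in frame 1 and (6.3, 9.6) in frame 2.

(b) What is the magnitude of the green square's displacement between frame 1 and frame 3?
9.3

The green square moved from (11.1, 1.7) to (8.5, 10.6), a distance of √(2.6² + 8.9²) ≈ 9.3.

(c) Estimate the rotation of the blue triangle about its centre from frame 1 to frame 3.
35° counter-clockwise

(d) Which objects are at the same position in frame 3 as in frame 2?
the yellow triangle, the blue star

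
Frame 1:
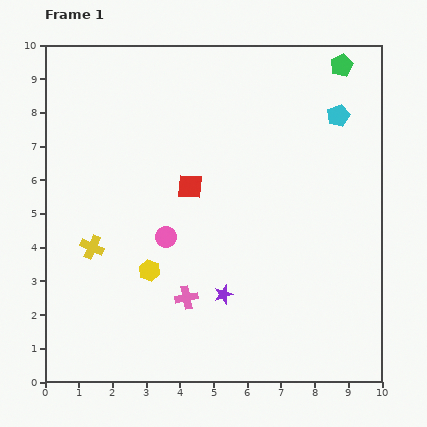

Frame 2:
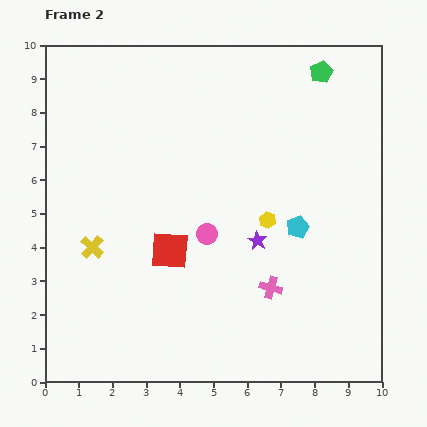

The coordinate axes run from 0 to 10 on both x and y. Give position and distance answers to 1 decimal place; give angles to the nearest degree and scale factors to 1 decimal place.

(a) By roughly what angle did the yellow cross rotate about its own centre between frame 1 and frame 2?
19° clockwise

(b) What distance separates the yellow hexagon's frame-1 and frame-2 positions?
3.8

The yellow hexagon moved from (3.1, 3.3) to (6.6, 4.8), a distance of √(3.5² + 1.5²) ≈ 3.8.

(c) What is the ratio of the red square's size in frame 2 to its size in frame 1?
1.5×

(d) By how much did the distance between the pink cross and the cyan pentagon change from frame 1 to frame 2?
-5.0

Distance in frame 1: 7.0. Distance in frame 2: 2.0.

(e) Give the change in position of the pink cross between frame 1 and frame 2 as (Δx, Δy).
(2.5, 0.3)

The pink cross was at (4.2, 2.5) in frame 1 and (6.7, 2.8) in frame 2.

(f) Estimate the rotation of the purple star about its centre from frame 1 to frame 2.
24° counter-clockwise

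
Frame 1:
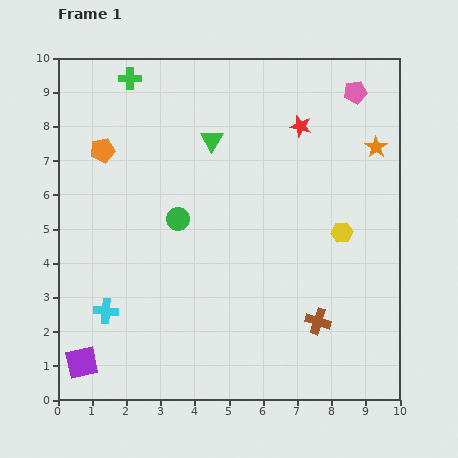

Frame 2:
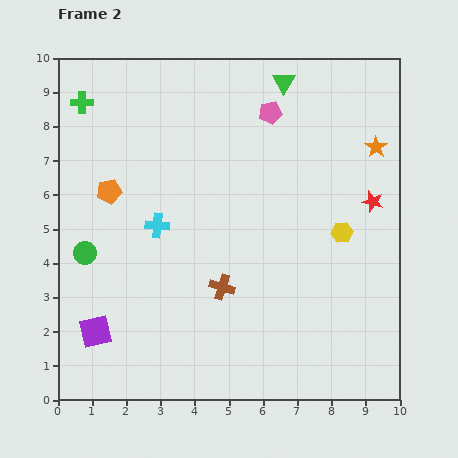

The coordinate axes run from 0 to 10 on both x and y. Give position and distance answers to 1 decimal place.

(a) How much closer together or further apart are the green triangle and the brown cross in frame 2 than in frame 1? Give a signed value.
+0.2

Distance in frame 1: 6.1. Distance in frame 2: 6.3.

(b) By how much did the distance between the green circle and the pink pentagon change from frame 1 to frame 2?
+0.4

Distance in frame 1: 6.4. Distance in frame 2: 6.8.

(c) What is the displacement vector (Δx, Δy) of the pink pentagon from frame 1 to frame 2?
(-2.5, -0.6)

The pink pentagon was at (8.7, 9.0) in frame 1 and (6.2, 8.4) in frame 2.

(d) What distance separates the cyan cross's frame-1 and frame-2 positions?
2.9

The cyan cross moved from (1.4, 2.6) to (2.9, 5.1), a distance of √(1.5² + 2.5²) ≈ 2.9.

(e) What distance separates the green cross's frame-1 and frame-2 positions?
1.6

The green cross moved from (2.1, 9.4) to (0.7, 8.7), a distance of √(1.4² + 0.7²) ≈ 1.6.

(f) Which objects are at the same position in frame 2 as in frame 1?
the yellow hexagon, the orange star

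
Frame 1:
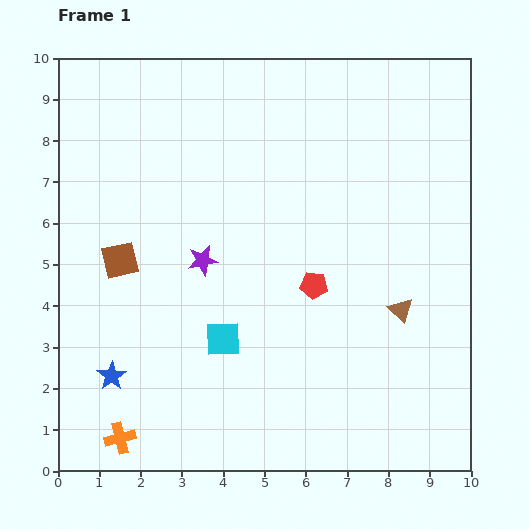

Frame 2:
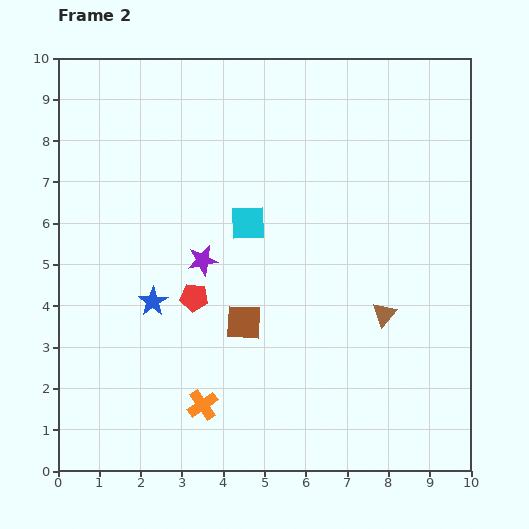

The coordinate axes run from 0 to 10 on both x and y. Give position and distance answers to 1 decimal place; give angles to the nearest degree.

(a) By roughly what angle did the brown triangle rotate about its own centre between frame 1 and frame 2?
25° clockwise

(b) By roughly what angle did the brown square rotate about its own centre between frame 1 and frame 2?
16° clockwise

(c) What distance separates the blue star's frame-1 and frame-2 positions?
2.1

The blue star moved from (1.3, 2.3) to (2.3, 4.1), a distance of √(1.0² + 1.8²) ≈ 2.1.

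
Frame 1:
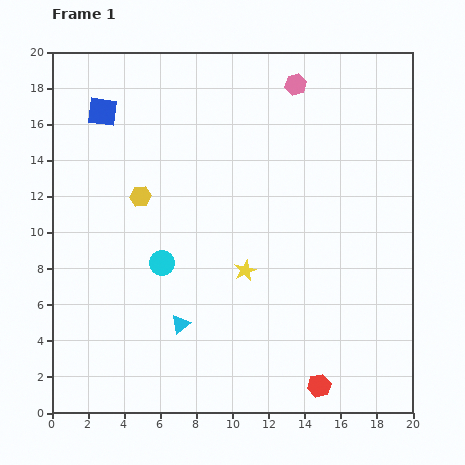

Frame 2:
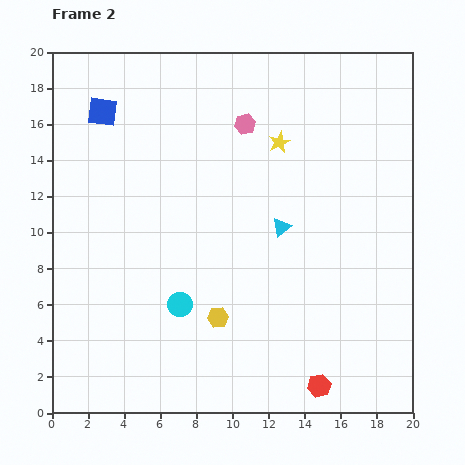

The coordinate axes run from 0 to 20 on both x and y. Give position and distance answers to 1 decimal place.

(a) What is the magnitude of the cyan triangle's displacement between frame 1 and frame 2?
7.8

The cyan triangle moved from (7.1, 4.9) to (12.7, 10.3), a distance of √(5.6² + 5.4²) ≈ 7.8.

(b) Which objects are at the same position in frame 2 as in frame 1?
the blue square, the red hexagon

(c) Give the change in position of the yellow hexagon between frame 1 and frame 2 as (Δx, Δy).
(4.3, -6.7)

The yellow hexagon was at (4.9, 12.0) in frame 1 and (9.2, 5.3) in frame 2.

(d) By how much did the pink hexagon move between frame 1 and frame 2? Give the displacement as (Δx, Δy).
(-2.8, -2.2)

The pink hexagon was at (13.5, 18.2) in frame 1 and (10.7, 16.0) in frame 2.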